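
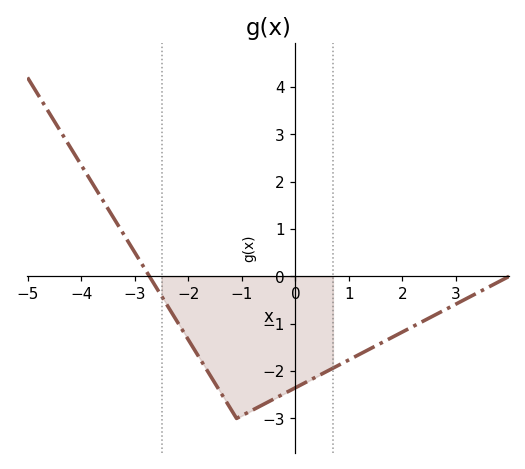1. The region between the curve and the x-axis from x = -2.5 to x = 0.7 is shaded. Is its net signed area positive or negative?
negative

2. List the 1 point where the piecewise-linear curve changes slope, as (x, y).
(-1.1, -3)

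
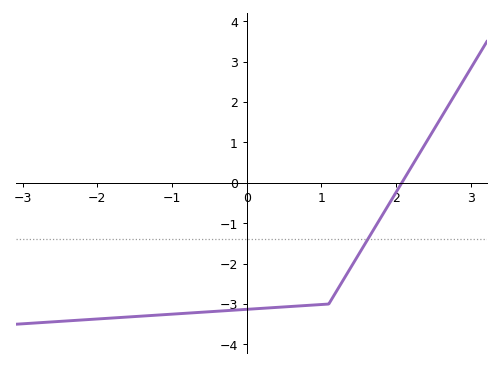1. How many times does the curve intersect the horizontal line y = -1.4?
1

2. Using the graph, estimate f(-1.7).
-3.3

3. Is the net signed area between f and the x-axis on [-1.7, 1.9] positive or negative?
negative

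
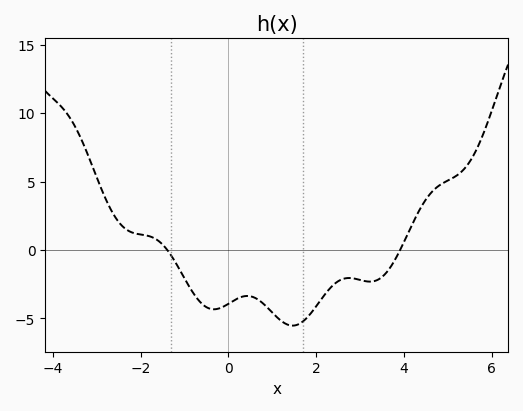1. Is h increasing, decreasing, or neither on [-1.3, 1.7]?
neither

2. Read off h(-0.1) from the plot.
-4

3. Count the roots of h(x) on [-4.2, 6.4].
2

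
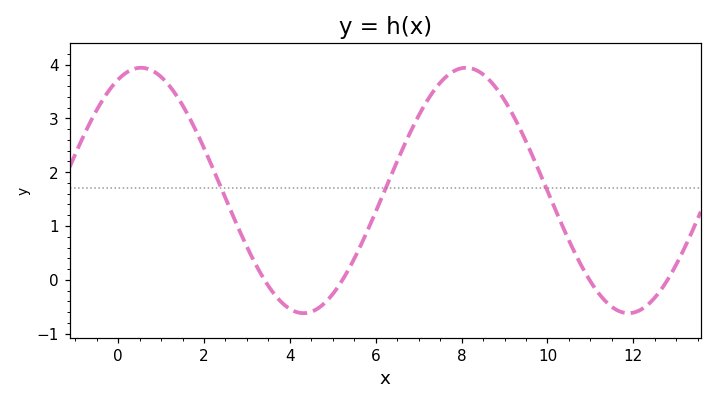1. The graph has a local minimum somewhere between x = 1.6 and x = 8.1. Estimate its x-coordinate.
4.4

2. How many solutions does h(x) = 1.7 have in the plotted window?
3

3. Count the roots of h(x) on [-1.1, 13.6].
4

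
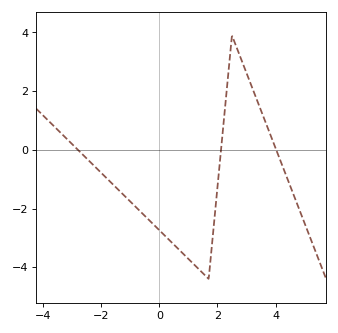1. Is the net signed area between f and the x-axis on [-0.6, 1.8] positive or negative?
negative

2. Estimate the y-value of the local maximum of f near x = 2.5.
3.8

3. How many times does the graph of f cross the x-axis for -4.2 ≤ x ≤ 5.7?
3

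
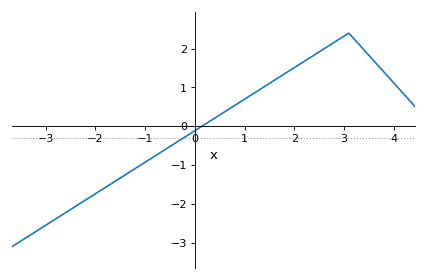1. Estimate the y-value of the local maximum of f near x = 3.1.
2.4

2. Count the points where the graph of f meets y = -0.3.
1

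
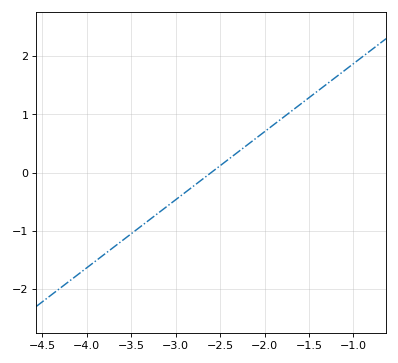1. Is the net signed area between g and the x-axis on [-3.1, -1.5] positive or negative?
positive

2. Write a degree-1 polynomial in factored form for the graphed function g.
y = 1.17(x + 2.6)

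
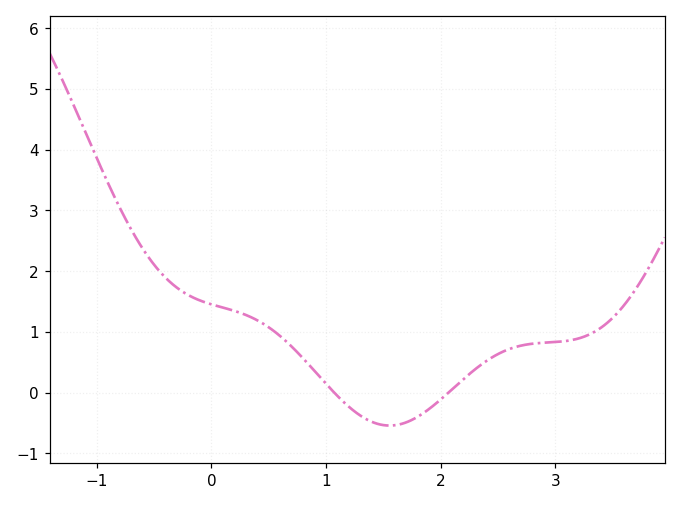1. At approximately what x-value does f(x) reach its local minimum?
1.6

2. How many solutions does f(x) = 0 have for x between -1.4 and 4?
2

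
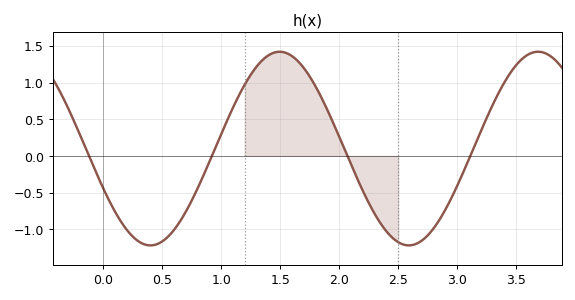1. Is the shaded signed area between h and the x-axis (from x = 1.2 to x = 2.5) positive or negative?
positive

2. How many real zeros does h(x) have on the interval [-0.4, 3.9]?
4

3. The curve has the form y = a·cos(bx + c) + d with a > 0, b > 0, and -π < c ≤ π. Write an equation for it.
y = 1.32cos(2.87x + 1.99) + 0.1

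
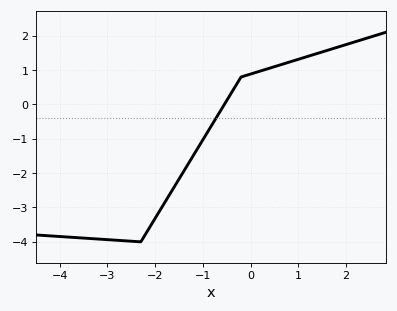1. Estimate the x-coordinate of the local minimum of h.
-2.3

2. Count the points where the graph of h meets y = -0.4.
1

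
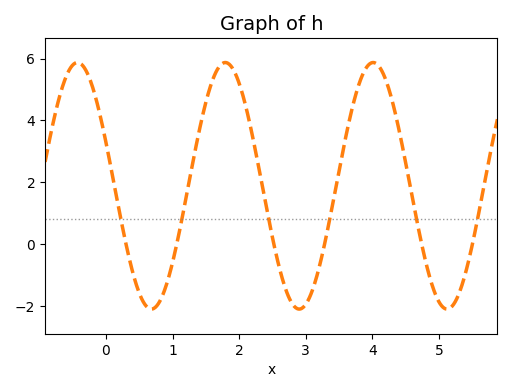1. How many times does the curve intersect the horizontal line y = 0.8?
6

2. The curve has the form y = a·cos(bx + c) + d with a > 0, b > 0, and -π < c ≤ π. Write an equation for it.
y = 3.99cos(2.83x + 1.21) + 1.88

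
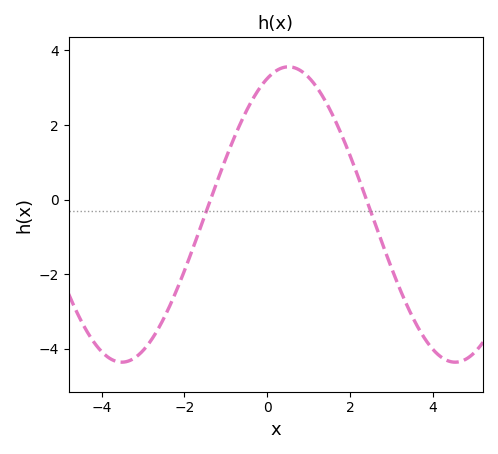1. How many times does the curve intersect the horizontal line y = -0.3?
2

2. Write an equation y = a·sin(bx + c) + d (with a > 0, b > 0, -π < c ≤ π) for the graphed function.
y = 3.96sin(0.78x + 1.2) - 0.4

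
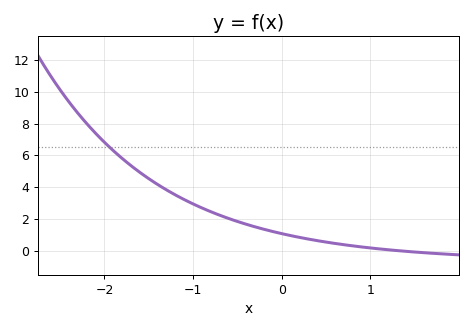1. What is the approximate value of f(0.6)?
0.4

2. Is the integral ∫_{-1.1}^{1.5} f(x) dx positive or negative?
positive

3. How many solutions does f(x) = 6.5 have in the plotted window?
1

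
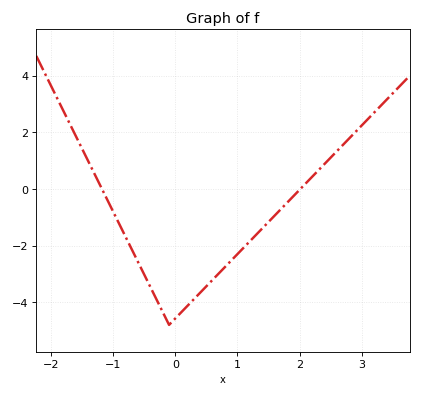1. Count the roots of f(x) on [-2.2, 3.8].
2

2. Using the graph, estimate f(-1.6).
1.87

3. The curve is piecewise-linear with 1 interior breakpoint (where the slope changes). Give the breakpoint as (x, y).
(-0.1, -4.8)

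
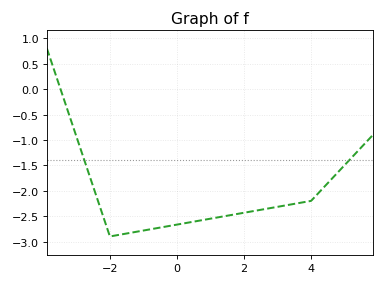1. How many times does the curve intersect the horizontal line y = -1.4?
2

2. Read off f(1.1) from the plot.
-2.54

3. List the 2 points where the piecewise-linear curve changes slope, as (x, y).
(-2, -2.9); (4, -2.2)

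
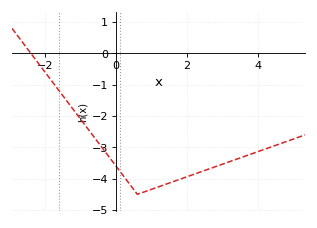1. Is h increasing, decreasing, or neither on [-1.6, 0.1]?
decreasing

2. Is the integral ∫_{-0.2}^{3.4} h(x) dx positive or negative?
negative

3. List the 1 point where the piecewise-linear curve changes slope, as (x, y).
(0.6, -4.5)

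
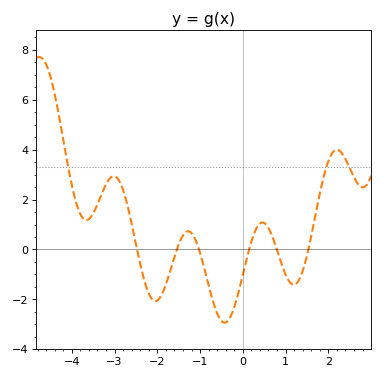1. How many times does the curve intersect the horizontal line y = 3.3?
3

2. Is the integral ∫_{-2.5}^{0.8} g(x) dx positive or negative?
negative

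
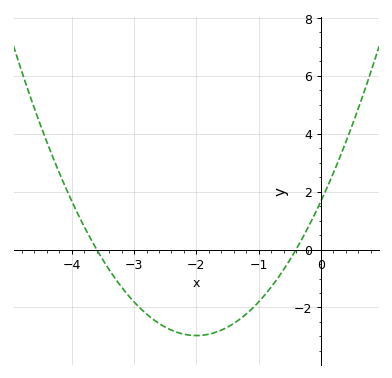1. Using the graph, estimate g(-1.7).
-2.87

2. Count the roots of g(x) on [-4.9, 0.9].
2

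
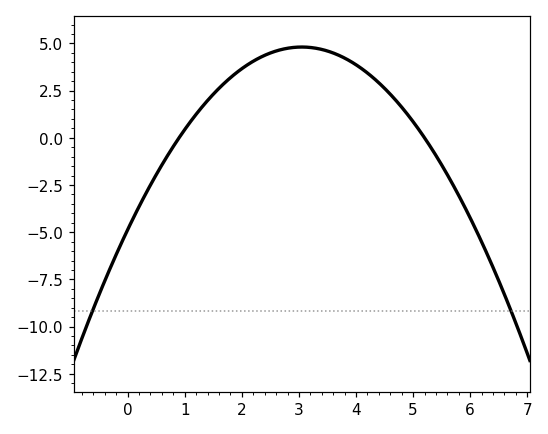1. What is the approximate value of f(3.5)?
4.6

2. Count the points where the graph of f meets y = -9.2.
2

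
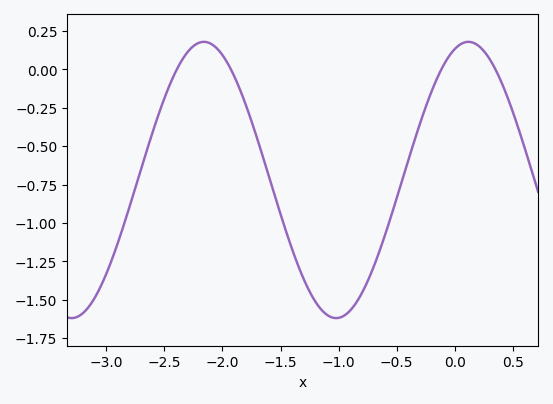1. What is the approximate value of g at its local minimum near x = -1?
-1.6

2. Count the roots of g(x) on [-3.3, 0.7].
4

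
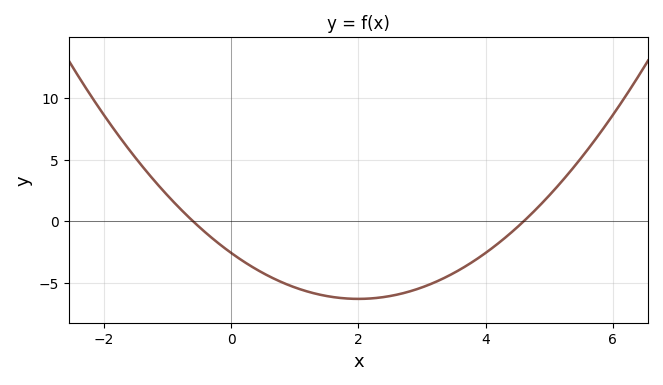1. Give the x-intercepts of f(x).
-0.6, 4.6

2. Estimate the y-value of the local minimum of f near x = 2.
-6.5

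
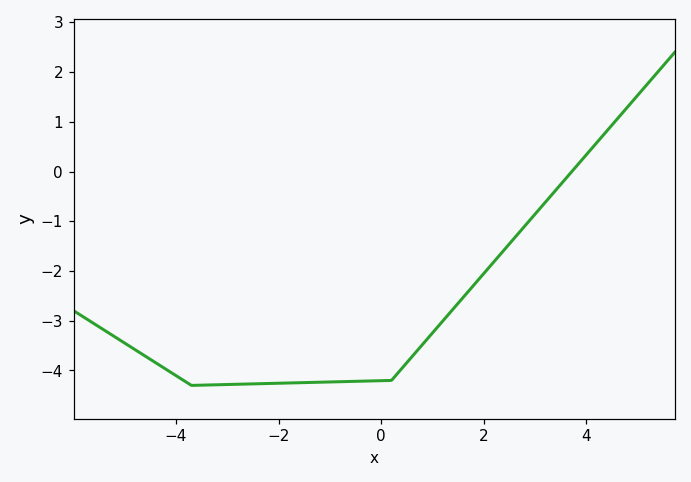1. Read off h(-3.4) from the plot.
-4.3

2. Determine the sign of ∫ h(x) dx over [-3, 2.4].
negative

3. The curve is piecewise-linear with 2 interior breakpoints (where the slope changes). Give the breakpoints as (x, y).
(-3.7, -4.3); (0.2, -4.2)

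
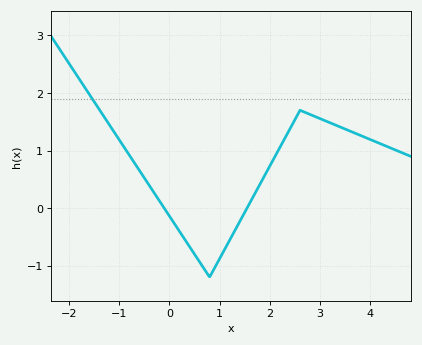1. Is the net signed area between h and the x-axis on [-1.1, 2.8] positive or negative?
positive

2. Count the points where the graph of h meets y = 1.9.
1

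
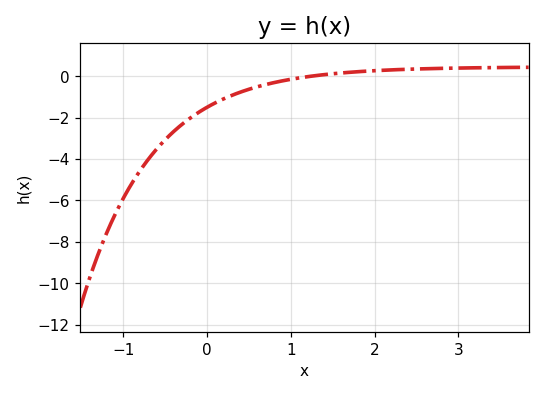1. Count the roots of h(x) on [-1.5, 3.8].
1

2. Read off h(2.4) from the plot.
0.4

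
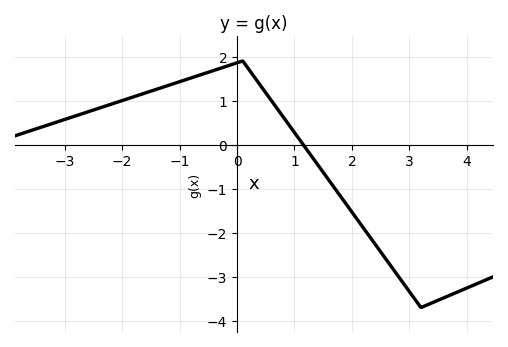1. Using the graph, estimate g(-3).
0.6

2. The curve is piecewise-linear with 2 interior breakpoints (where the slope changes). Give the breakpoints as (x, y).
(0.1, 1.9); (3.2, -3.7)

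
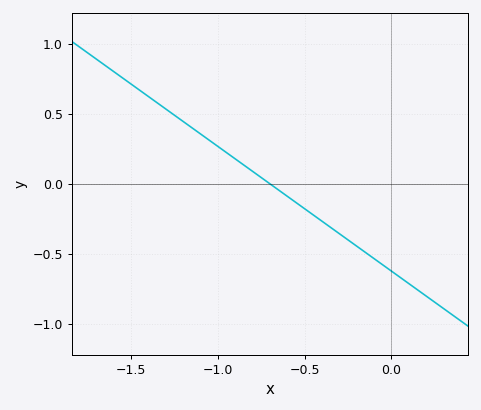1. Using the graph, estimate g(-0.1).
-0.534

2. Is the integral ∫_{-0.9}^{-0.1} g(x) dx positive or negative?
negative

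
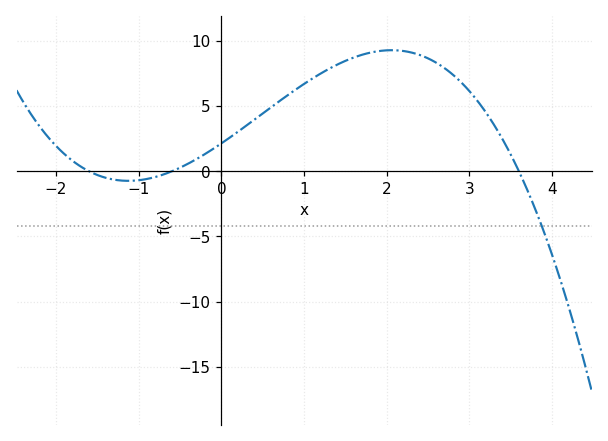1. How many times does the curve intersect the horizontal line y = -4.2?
1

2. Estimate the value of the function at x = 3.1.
5.39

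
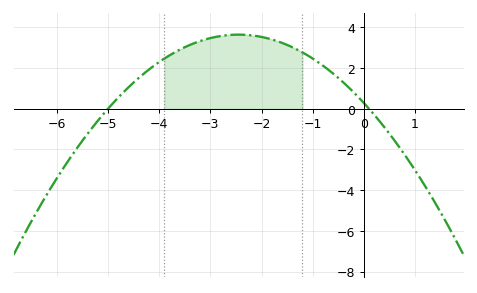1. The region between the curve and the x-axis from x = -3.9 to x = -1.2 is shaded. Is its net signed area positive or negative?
positive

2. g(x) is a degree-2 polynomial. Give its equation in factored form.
y = -0.56(x + 5)(x - 0.1)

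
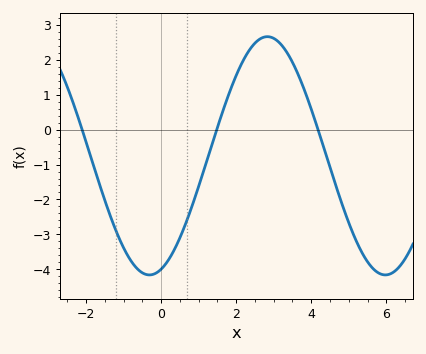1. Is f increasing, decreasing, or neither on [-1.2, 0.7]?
neither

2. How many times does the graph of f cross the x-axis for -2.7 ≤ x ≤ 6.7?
3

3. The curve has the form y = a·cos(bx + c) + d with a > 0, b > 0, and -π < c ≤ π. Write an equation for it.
y = 3.41cos(1x - 2.8) - 0.75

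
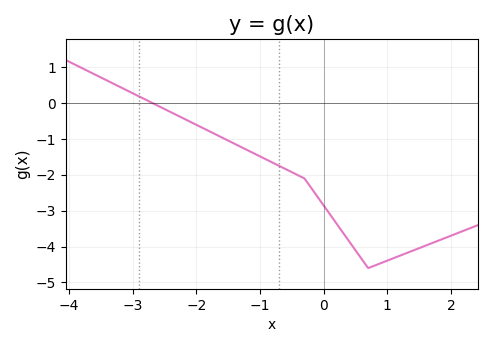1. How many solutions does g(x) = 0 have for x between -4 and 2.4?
1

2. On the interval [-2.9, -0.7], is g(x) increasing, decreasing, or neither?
decreasing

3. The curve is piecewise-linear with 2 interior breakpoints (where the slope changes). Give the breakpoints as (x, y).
(-0.3, -2.1); (0.7, -4.6)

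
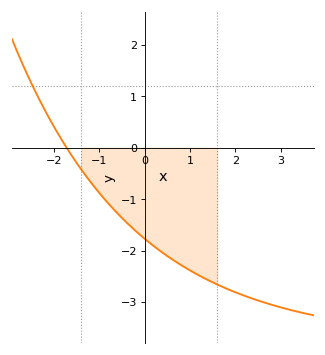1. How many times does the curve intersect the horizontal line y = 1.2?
1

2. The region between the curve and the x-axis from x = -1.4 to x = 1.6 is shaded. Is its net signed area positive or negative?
negative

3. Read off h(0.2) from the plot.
-1.91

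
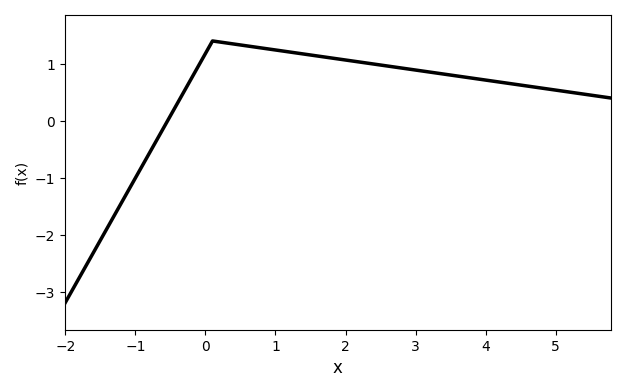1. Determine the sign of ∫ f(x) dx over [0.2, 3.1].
positive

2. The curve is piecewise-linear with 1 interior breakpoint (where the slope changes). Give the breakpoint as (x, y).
(0.1, 1.4)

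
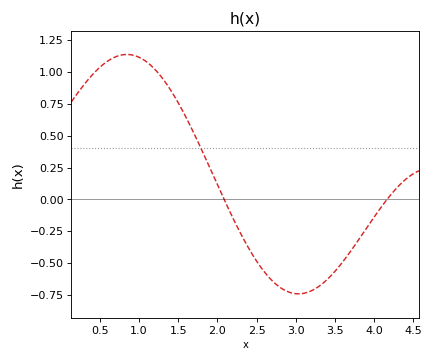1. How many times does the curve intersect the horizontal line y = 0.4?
1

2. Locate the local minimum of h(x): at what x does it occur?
3.03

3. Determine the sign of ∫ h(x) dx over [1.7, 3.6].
negative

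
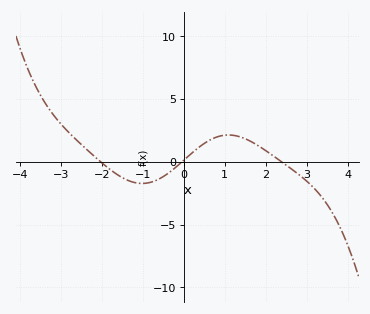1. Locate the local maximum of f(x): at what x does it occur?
1.09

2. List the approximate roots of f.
-2.03, -0.047, 2.39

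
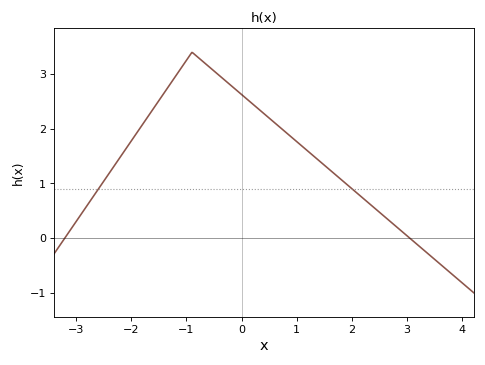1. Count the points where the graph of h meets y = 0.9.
2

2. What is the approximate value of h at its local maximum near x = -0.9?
3.4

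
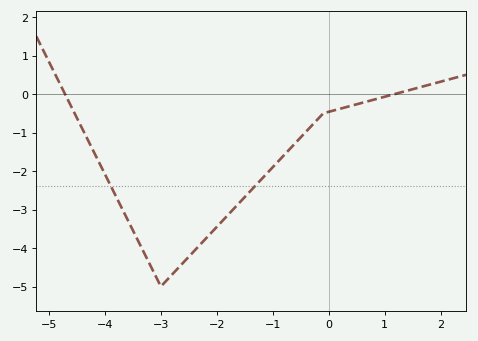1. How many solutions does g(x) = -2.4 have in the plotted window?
2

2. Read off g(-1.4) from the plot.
-2.52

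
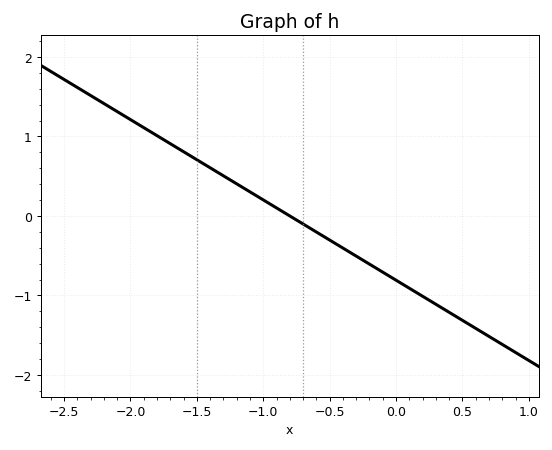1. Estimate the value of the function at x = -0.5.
-0.3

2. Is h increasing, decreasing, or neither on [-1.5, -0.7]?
decreasing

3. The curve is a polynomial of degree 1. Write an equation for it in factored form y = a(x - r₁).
y = -1.01(x + 0.8)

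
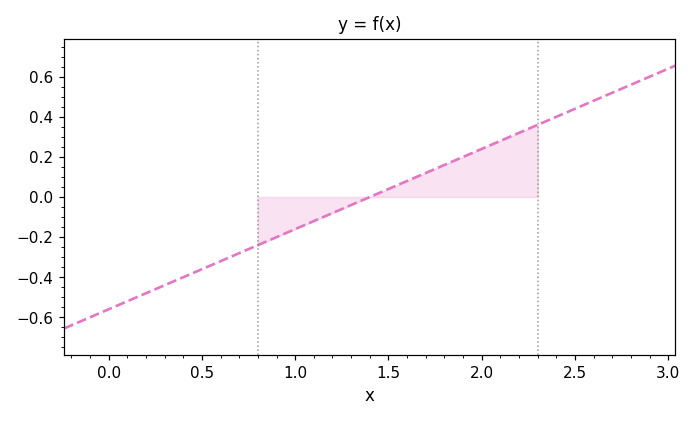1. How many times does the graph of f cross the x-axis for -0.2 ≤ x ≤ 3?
1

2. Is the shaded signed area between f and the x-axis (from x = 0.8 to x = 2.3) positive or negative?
positive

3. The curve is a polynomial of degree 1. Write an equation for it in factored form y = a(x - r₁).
y = 0.4(x - 1.4)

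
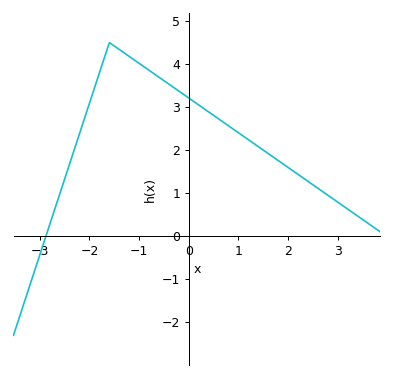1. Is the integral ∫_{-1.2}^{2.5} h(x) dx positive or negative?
positive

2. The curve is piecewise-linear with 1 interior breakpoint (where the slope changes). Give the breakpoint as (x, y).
(-1.6, 4.5)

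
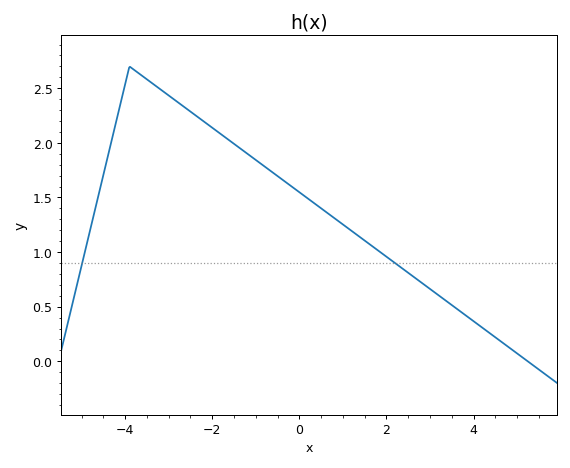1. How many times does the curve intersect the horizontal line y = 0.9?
2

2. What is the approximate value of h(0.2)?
1.49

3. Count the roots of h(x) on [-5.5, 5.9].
1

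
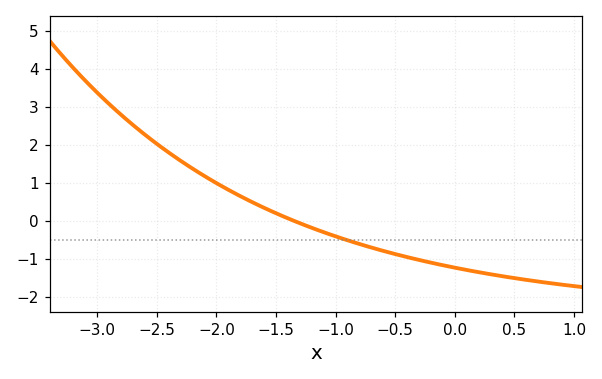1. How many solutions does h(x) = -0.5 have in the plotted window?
1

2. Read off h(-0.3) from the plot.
-1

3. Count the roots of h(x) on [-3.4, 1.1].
1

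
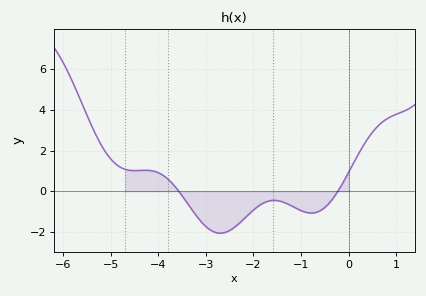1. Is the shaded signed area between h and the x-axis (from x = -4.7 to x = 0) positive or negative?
negative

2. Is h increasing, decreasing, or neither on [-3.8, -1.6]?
neither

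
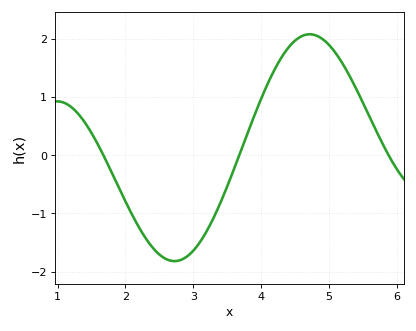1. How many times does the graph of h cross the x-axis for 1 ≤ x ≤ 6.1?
3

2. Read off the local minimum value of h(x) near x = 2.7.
-1.8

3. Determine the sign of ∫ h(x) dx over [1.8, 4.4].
negative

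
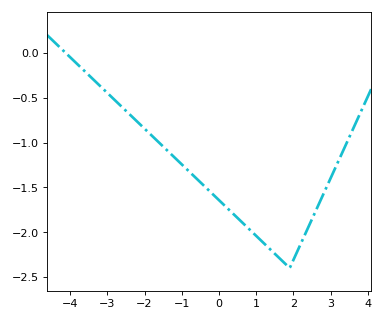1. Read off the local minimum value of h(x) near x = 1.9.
-2.4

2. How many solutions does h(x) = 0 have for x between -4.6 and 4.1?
1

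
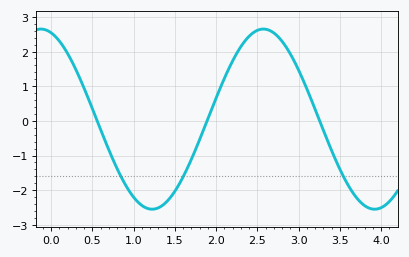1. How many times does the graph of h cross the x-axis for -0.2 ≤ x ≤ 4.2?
3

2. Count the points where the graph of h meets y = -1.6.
3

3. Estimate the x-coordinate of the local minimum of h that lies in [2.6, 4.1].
3.9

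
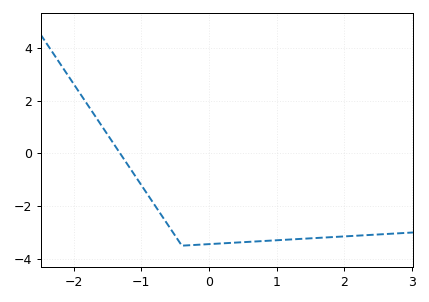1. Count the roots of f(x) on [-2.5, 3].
1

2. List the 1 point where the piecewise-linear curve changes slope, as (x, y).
(-0.4, -3.5)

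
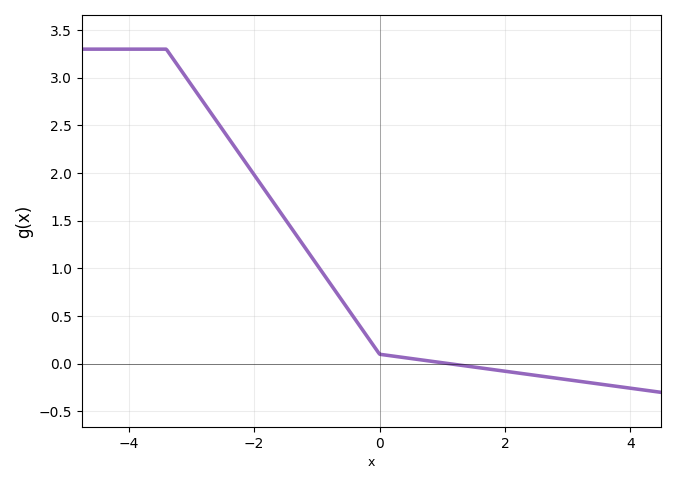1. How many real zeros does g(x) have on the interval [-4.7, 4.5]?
1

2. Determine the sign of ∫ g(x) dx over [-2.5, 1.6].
positive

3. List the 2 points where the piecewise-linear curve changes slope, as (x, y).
(-3.4, 3.3); (0, 0.1)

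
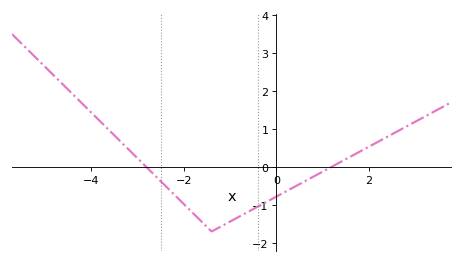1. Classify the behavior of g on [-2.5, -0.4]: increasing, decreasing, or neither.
neither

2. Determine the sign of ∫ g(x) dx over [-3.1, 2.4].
negative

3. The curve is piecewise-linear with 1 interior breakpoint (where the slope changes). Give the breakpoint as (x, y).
(-1.4, -1.7)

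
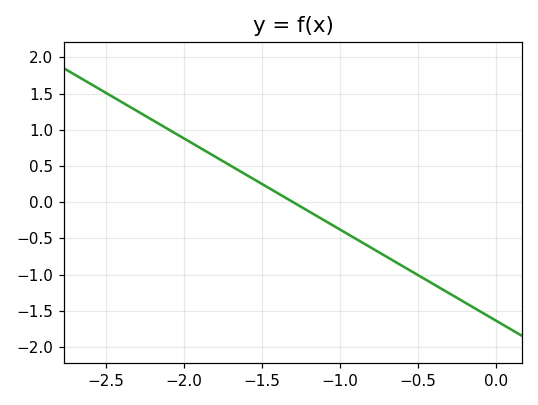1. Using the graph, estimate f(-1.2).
-0.126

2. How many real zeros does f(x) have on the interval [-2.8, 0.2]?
1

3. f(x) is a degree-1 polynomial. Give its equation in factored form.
y = -1.26(x + 1.3)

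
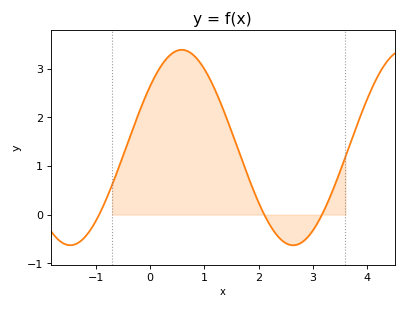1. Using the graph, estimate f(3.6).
1.2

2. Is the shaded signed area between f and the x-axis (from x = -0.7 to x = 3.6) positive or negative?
positive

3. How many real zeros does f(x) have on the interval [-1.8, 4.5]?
3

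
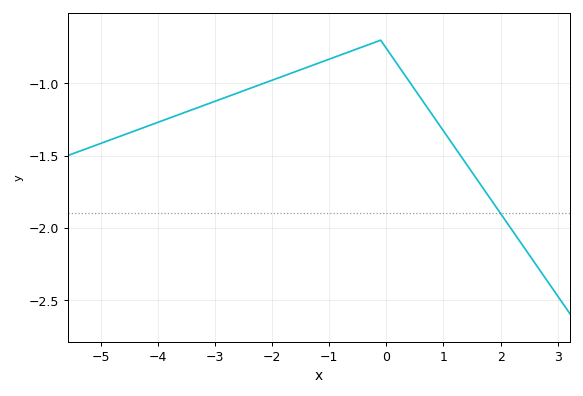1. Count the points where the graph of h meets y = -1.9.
1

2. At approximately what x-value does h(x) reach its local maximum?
-0.2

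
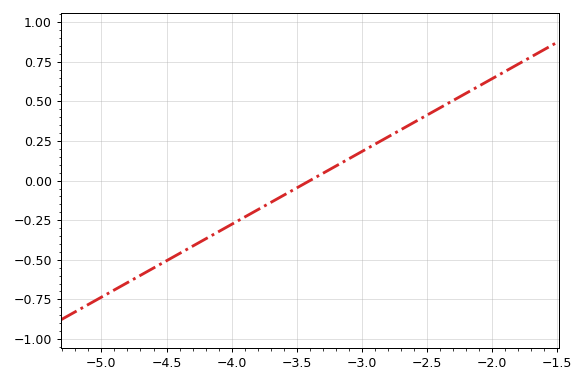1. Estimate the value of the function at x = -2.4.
0.46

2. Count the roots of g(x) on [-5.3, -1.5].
1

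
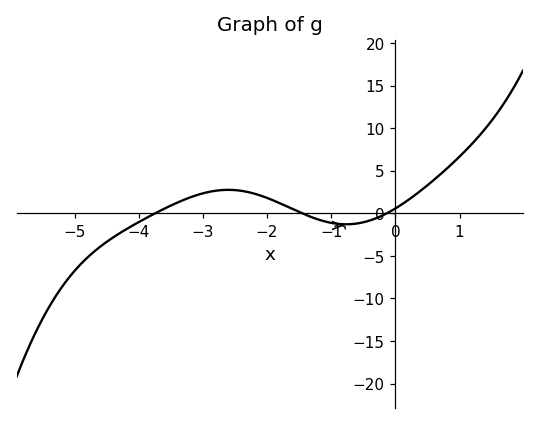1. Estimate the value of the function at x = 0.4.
2.5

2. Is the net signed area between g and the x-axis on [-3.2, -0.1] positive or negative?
positive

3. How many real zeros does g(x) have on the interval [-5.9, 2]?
3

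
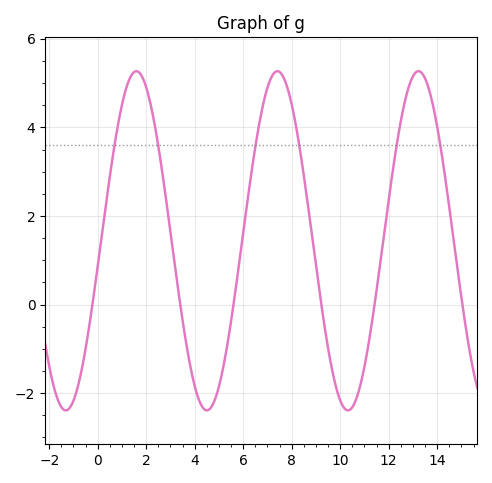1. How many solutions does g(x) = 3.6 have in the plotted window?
6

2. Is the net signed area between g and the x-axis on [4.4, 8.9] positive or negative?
positive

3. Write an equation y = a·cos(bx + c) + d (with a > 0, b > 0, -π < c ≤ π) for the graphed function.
y = 3.83cos(1.08x - 1.72) + 1.44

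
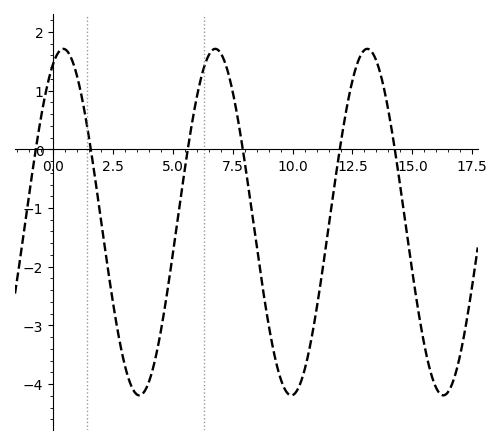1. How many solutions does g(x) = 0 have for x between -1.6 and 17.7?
6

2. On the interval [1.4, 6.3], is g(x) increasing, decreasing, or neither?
neither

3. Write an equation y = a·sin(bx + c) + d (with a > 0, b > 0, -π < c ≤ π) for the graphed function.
y = 2.95sin(0.99x + 1.2) - 1.24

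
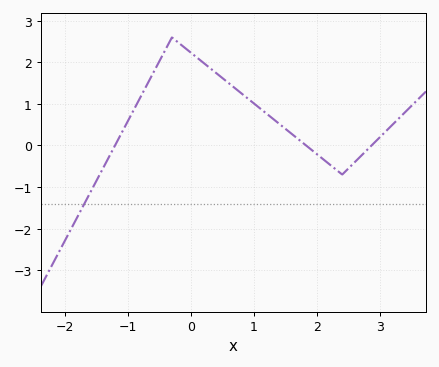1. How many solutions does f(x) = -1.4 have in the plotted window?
1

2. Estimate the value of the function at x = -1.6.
-1.15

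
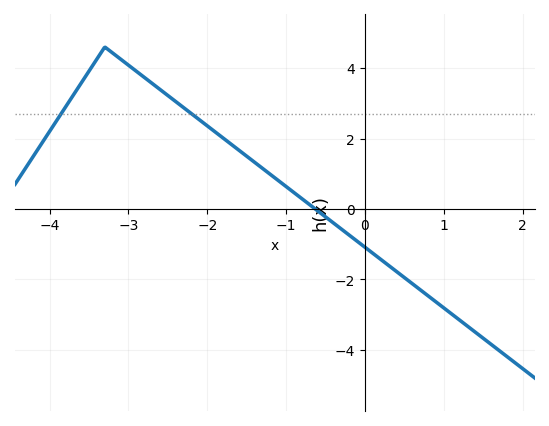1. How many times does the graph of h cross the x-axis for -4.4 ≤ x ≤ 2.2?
1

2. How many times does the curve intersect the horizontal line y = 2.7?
2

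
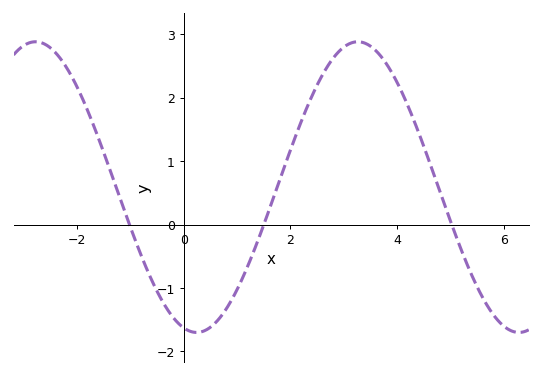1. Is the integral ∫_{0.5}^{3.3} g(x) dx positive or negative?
positive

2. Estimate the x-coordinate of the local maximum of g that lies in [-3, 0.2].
-2.78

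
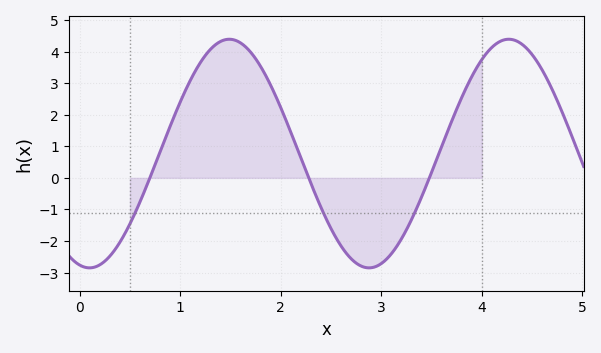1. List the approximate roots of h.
0.698, 2.28, 3.48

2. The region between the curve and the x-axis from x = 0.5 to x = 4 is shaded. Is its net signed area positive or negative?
positive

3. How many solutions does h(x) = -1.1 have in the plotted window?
3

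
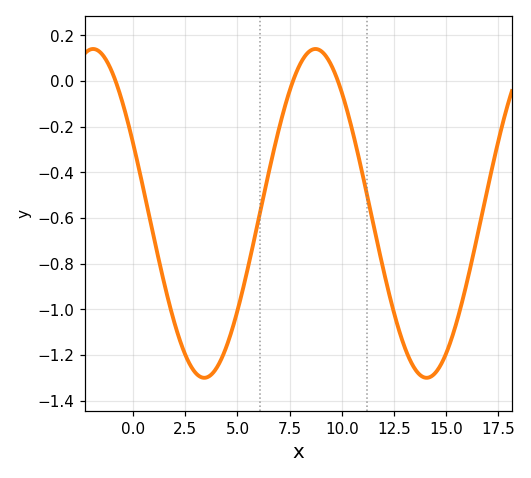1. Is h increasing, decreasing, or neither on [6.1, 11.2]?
neither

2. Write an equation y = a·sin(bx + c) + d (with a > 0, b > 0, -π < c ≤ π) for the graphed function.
y = 0.72sin(0.59x + 2.7) - 0.58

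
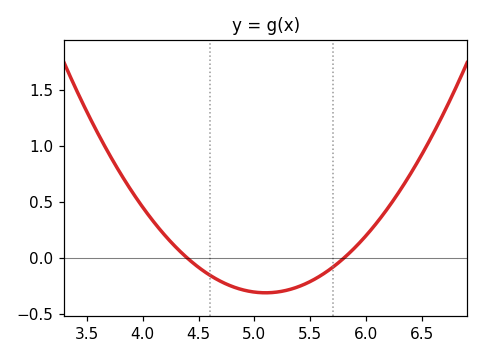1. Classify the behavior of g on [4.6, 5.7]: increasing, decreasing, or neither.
neither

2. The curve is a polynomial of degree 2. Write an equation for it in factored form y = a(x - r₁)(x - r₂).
y = 0.63(x - 4.4)(x - 5.8)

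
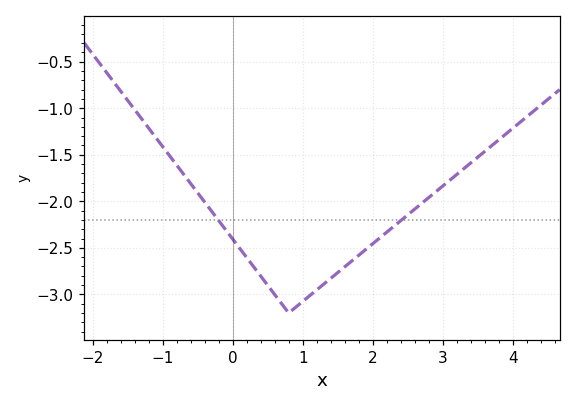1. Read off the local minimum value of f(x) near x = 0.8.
-3.2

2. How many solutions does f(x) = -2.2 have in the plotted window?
2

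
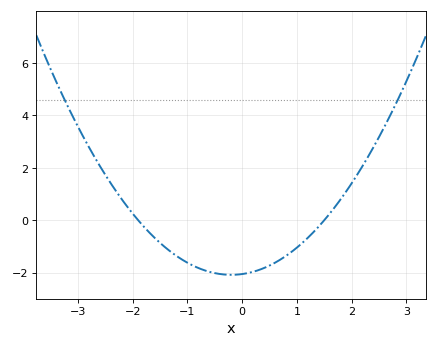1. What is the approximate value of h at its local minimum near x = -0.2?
-2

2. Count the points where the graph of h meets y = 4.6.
2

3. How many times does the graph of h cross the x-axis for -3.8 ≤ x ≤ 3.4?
2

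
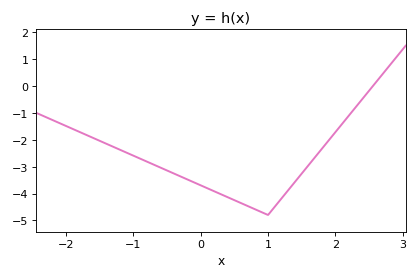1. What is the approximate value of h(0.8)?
-4.58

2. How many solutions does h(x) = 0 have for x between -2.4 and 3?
1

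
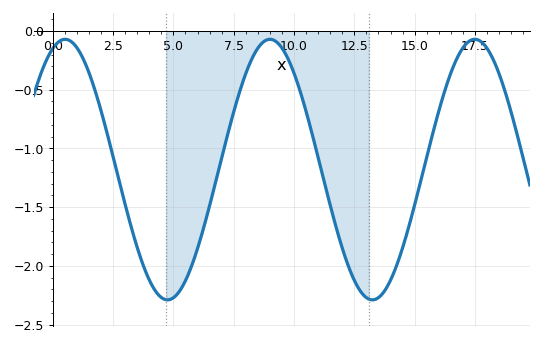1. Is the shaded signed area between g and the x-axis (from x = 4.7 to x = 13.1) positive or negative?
negative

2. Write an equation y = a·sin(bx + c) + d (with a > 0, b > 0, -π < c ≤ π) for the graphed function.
y = 1.11sin(0.74x + 1.2) - 1.18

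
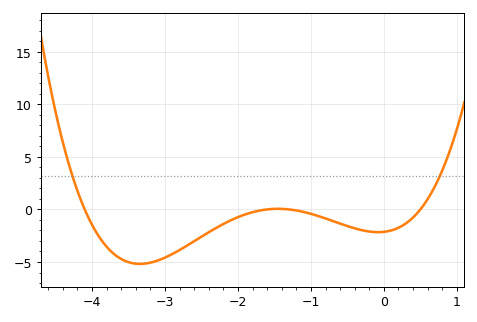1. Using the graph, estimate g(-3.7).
-4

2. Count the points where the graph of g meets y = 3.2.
2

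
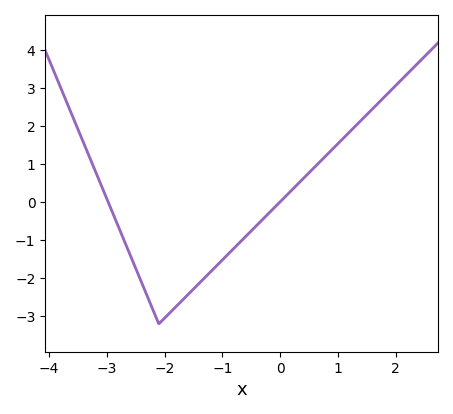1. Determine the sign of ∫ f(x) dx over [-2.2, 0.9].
negative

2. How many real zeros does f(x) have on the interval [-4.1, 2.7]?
2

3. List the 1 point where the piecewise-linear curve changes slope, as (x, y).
(-2.1, -3.2)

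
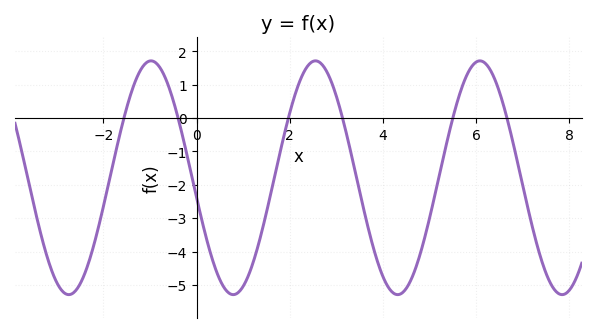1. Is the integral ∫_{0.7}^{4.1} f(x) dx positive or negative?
negative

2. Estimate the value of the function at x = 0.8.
-5.3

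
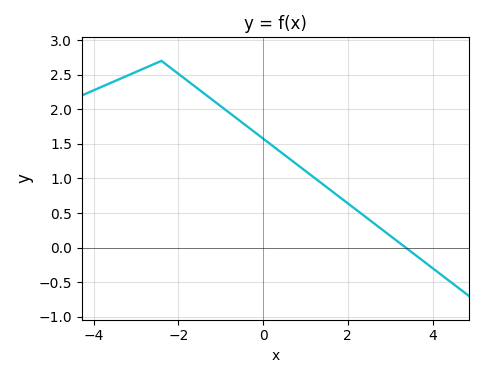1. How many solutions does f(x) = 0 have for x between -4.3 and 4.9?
1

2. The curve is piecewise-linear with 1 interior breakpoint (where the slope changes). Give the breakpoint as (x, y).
(-2.4, 2.7)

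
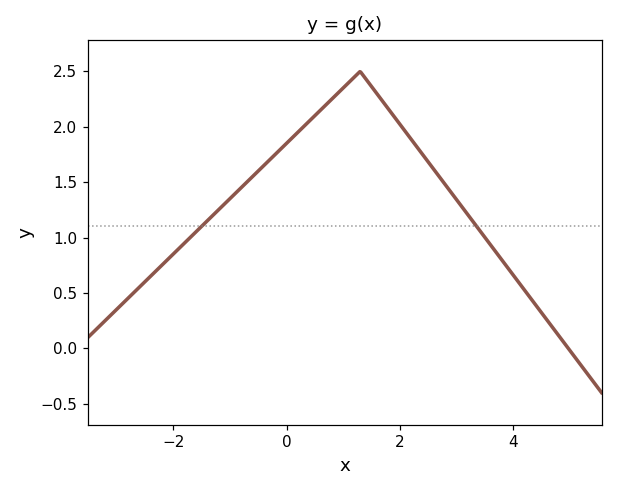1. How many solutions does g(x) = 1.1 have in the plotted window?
2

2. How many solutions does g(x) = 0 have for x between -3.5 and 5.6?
1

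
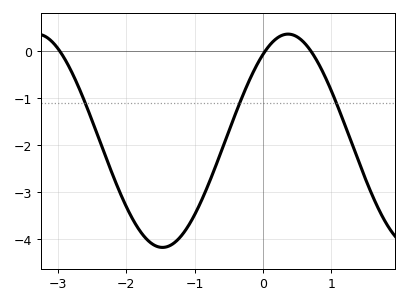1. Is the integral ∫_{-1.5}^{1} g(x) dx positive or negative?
negative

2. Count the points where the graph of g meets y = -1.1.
3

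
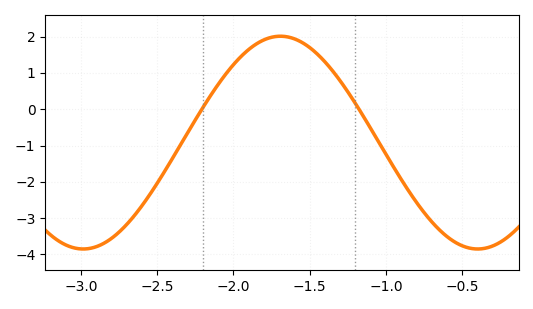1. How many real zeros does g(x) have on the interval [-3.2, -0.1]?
2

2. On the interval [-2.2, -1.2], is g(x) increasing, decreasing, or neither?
neither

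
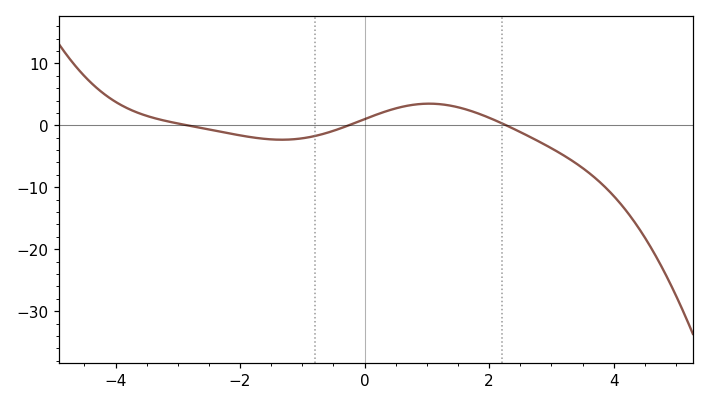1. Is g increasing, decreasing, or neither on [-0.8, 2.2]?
neither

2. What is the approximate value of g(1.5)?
3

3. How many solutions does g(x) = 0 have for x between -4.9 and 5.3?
3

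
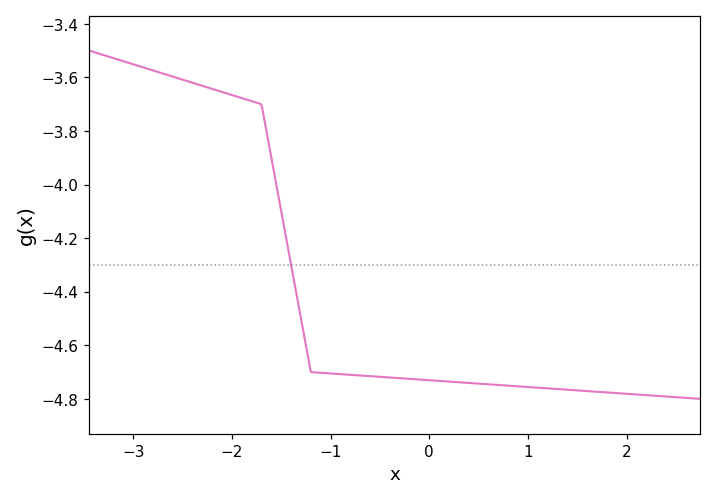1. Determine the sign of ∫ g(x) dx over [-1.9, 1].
negative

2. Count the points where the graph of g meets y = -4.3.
1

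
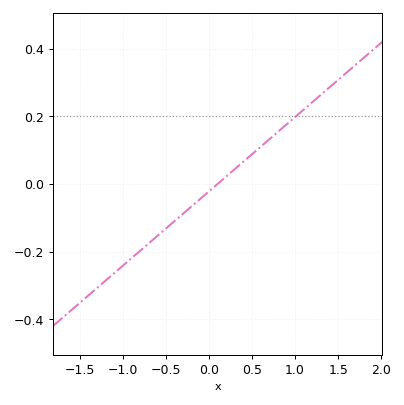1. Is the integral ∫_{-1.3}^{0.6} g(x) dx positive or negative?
negative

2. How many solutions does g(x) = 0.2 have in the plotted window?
1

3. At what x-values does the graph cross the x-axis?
0.1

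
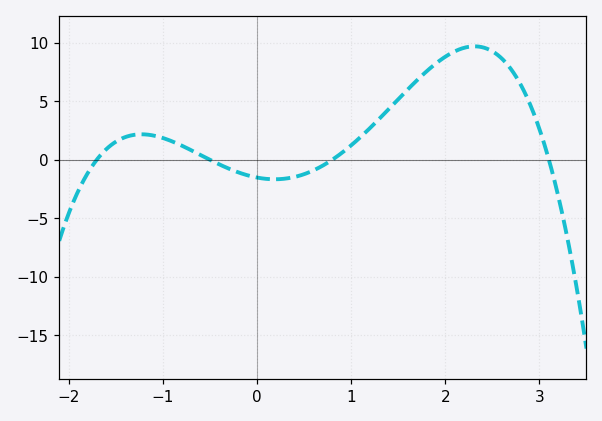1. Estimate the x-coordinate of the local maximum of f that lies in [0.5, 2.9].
2.31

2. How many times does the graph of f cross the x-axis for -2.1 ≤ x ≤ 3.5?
4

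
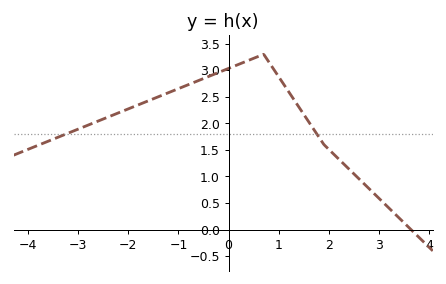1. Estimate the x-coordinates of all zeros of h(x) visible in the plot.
3.64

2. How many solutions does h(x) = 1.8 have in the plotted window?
2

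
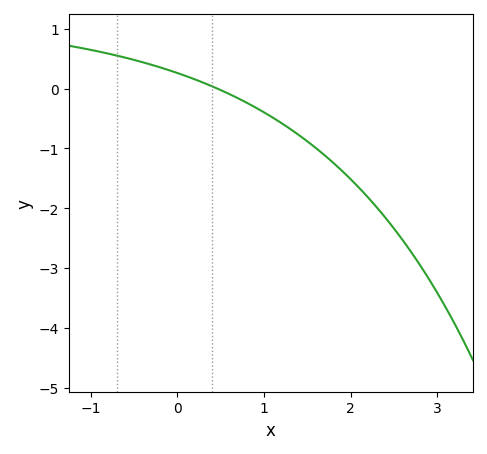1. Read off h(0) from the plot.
0.26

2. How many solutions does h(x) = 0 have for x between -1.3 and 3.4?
1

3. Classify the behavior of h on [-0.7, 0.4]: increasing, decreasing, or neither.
decreasing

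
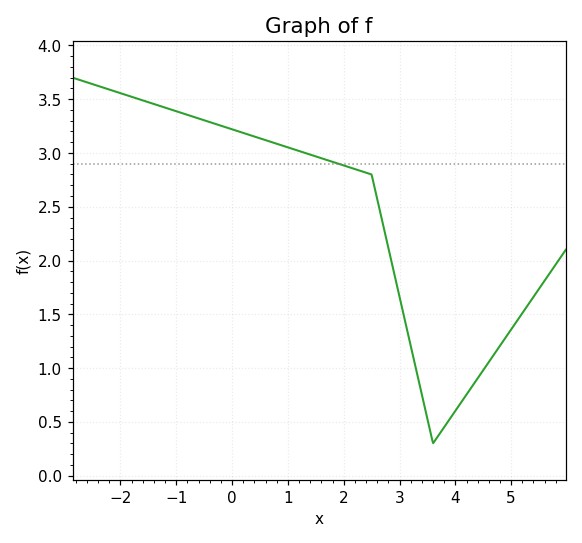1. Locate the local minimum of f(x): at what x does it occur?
3.6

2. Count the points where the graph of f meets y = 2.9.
1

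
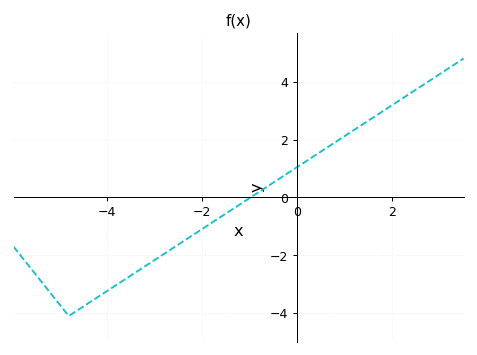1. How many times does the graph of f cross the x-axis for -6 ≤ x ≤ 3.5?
1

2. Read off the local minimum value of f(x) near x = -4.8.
-4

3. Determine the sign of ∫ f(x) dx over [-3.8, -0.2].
negative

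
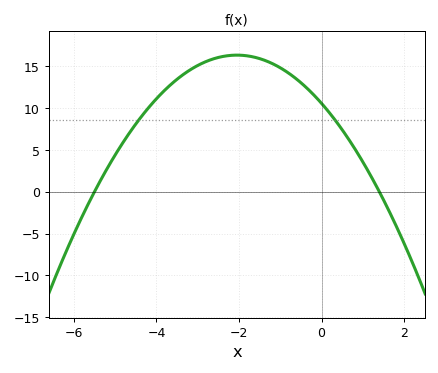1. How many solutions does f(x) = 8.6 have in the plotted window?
2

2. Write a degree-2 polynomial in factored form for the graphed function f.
y = -1.37(x + 5.5)(x - 1.4)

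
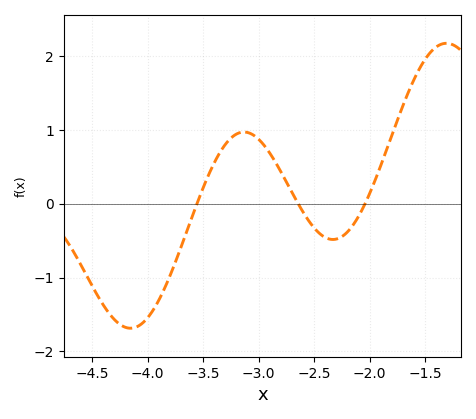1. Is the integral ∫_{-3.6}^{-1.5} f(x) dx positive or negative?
positive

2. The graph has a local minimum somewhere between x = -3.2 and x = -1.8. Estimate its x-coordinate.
-2.33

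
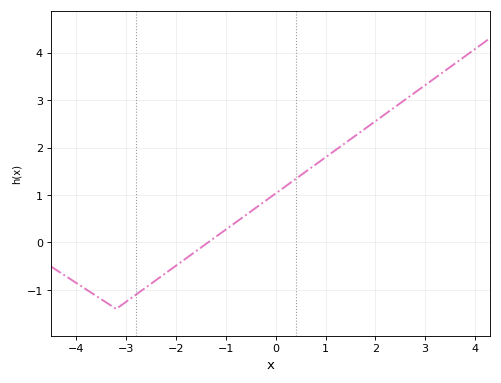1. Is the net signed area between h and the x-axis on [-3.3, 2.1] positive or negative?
positive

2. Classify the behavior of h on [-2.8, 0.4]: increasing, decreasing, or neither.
increasing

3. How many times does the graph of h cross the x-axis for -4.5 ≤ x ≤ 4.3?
1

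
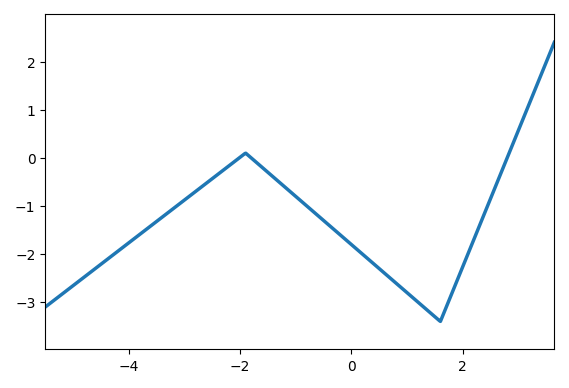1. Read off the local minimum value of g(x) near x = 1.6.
-3.4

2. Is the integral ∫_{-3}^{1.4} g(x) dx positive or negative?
negative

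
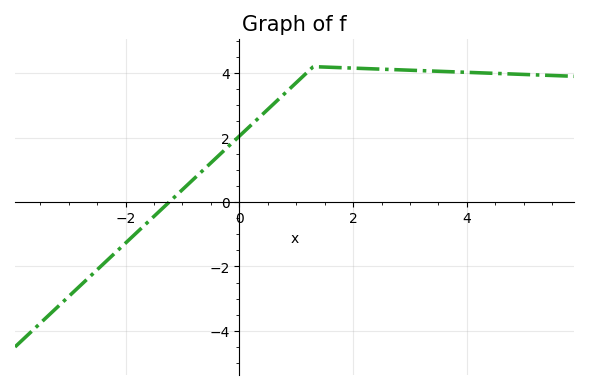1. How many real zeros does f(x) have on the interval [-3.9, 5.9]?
1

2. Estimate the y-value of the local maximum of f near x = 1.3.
4.2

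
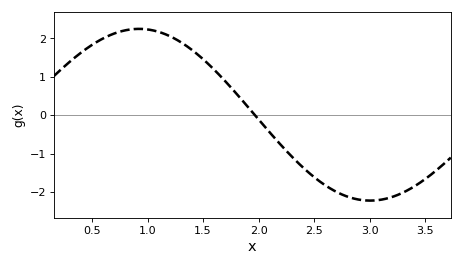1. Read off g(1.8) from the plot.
0.56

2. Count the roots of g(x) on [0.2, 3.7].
1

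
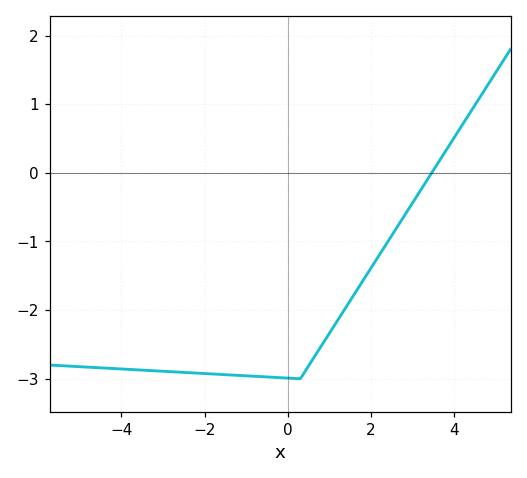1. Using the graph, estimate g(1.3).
-2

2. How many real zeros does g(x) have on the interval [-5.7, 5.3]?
1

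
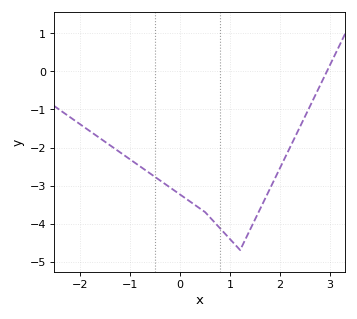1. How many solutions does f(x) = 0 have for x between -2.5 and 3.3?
1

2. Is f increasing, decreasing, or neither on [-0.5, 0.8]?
decreasing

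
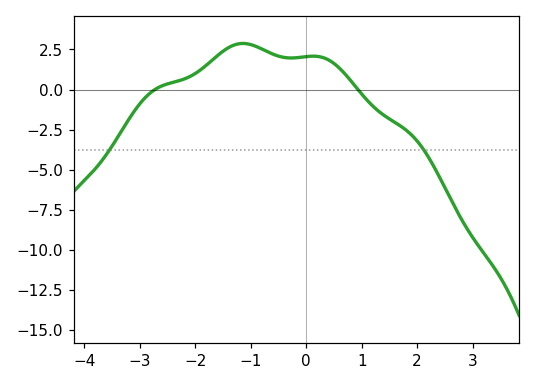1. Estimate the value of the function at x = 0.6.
1.33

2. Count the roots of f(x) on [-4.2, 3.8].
2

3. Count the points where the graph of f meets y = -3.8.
2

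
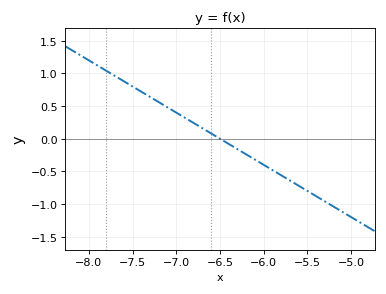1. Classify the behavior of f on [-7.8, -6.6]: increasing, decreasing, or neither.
decreasing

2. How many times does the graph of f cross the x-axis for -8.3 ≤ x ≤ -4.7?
1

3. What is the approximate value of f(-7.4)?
0.7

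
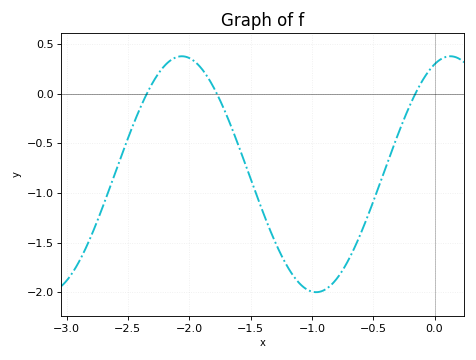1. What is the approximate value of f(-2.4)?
-0.144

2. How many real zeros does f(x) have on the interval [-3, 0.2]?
3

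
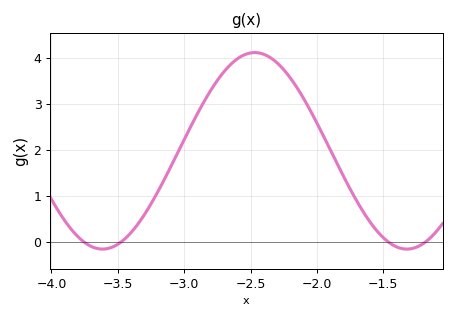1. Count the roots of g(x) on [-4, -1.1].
4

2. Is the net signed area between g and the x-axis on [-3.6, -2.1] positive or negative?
positive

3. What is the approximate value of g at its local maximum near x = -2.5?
4.11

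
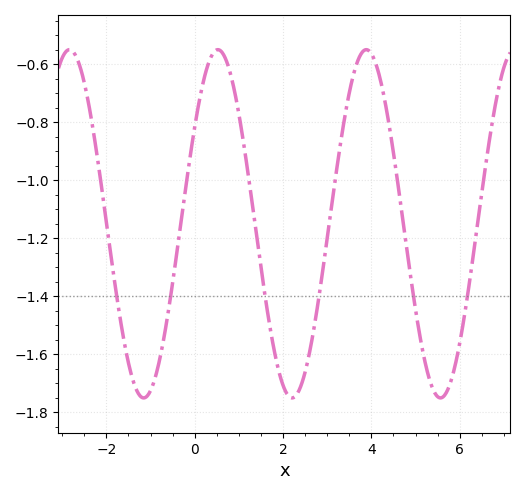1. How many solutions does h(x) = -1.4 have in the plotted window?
6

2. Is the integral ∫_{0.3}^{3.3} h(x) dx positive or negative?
negative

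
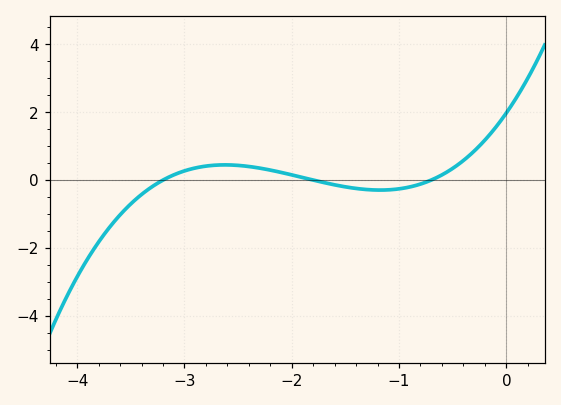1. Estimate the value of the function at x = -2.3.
0.4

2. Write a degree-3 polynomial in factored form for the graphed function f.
y = 0.49(x + 3.2)(x + 1.8)(x + 0.7)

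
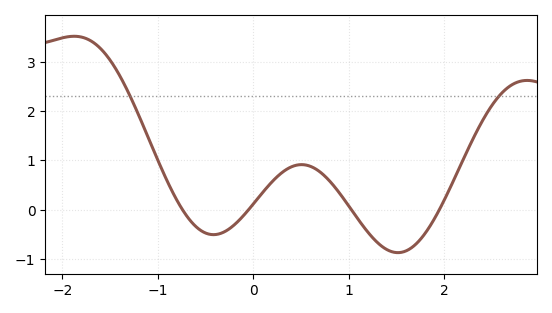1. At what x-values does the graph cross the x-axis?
-0.742, -0.048, 1.03, 1.95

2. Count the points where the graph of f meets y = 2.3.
2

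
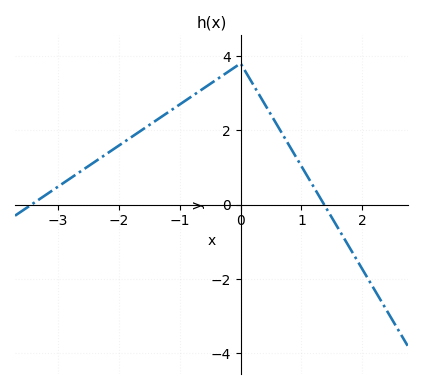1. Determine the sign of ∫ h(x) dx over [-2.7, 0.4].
positive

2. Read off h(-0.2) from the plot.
3.58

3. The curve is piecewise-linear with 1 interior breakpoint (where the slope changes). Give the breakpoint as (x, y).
(0, 3.8)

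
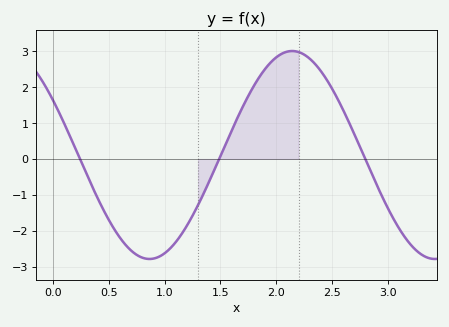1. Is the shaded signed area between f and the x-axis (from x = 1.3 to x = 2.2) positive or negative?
positive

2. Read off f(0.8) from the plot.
-2.8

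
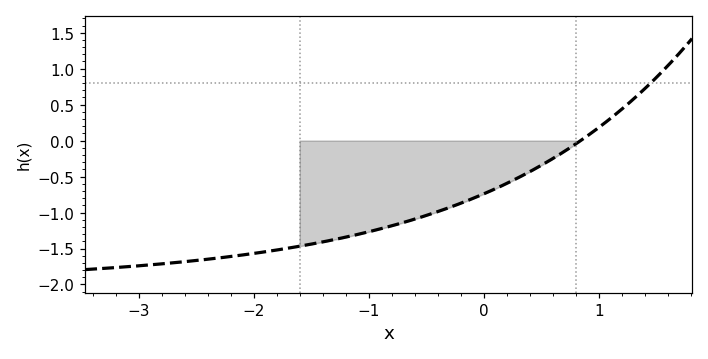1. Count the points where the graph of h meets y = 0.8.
1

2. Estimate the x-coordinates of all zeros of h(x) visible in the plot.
0.841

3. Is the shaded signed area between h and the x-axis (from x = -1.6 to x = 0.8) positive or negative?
negative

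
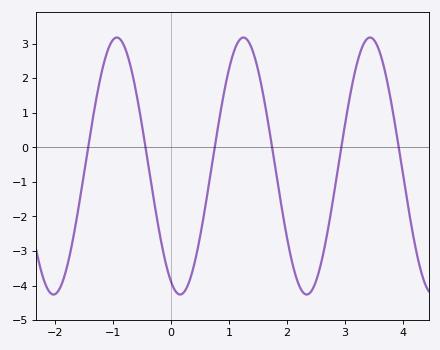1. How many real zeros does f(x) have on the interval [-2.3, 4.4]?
6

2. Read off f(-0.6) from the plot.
1.6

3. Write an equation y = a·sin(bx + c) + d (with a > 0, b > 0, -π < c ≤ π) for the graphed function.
y = 3.72sin(2.9x - 2) - 0.54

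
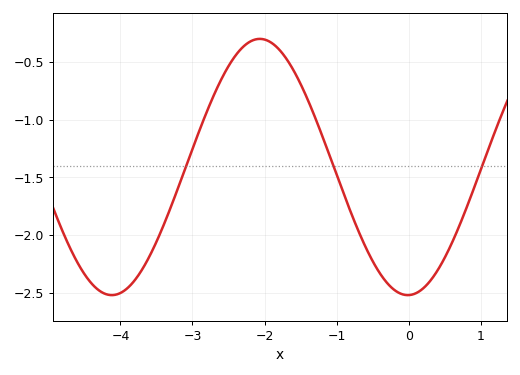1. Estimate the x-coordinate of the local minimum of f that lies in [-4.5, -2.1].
-4.1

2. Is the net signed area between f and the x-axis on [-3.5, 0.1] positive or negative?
negative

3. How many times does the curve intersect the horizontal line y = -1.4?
3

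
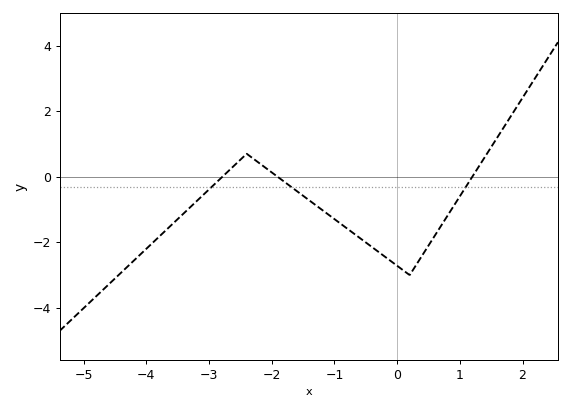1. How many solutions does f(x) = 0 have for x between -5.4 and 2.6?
3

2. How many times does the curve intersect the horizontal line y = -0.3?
3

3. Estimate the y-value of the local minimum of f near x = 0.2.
-3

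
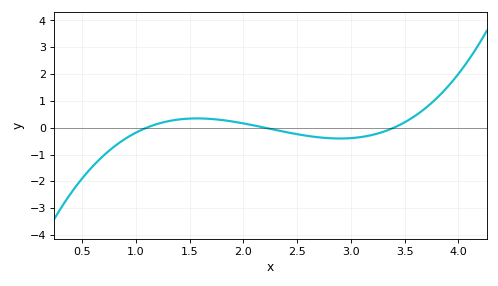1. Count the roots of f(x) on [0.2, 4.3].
3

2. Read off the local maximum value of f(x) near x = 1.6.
0.3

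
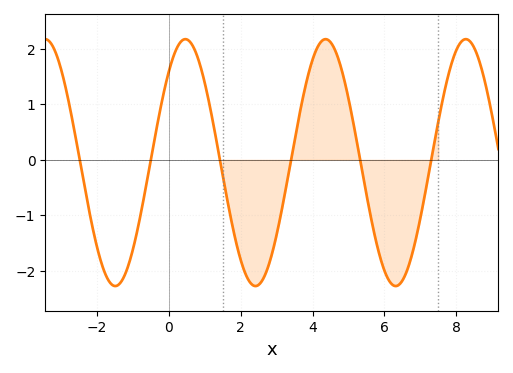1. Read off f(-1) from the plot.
-1.6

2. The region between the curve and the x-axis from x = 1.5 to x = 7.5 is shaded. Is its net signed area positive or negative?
negative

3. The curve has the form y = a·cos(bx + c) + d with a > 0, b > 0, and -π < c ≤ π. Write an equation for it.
y = 2.22cos(1.6x - 0.74) - 0.05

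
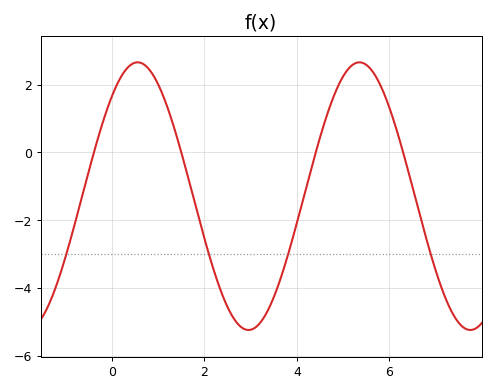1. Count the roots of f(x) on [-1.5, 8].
4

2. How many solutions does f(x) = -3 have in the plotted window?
4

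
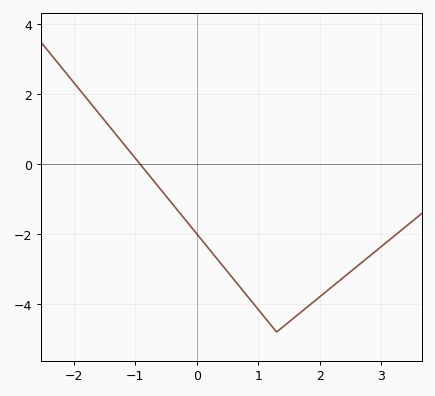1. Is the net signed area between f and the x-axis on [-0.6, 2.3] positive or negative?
negative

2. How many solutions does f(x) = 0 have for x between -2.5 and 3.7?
1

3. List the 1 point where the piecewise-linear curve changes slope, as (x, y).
(1.3, -4.8)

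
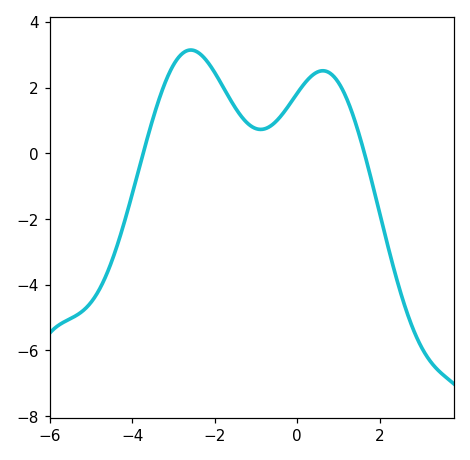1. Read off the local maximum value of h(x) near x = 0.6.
2.51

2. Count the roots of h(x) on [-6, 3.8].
2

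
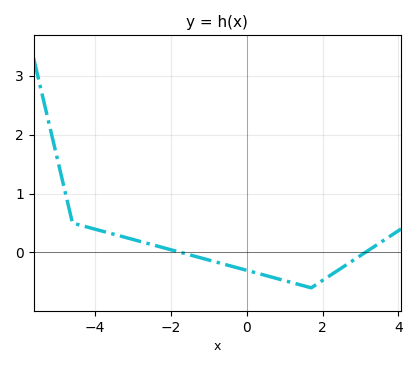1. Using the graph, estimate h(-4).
0.4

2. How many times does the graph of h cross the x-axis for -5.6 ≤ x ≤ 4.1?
2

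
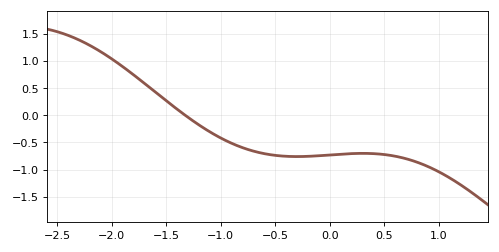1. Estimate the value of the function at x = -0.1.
-0.744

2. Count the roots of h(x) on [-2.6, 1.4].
1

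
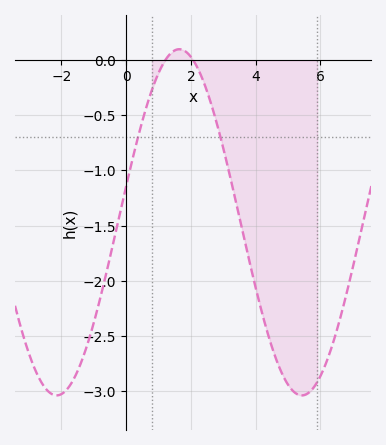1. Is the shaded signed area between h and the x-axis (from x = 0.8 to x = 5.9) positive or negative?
negative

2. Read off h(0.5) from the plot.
-0.55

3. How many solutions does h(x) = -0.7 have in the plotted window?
2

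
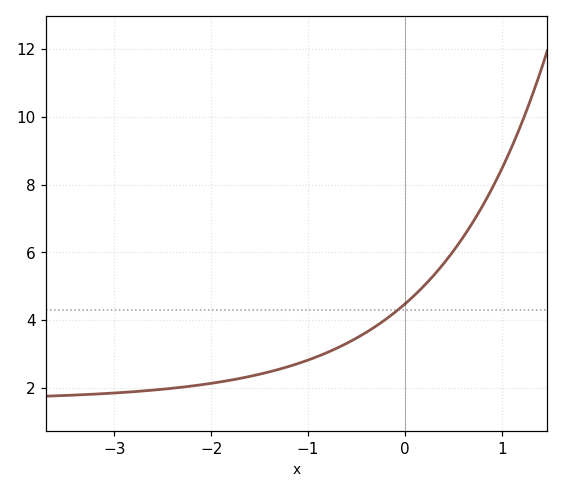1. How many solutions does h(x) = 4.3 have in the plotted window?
1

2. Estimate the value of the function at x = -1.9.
2.18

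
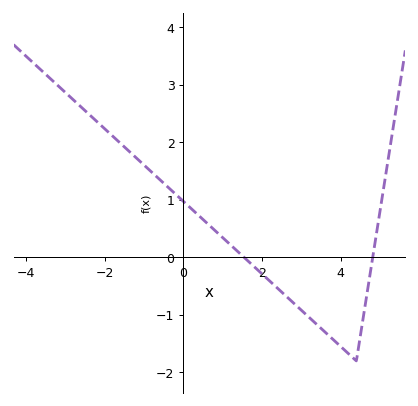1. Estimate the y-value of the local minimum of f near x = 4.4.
-1.8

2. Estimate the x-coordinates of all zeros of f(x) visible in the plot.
1.6, 4.8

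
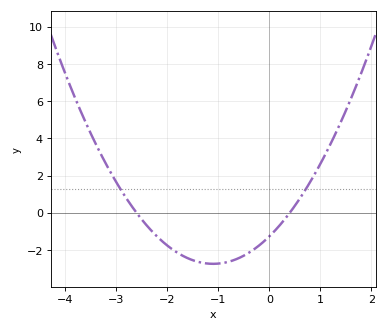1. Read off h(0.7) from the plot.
1.2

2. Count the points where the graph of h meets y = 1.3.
2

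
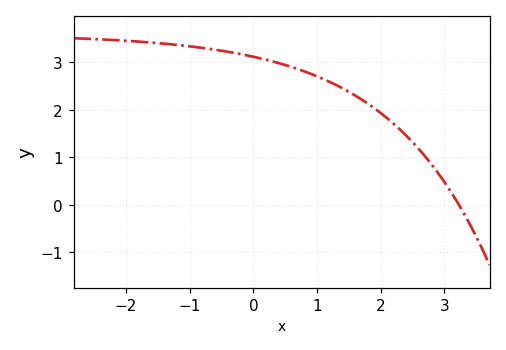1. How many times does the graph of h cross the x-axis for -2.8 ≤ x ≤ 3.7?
1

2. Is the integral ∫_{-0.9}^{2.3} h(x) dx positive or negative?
positive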